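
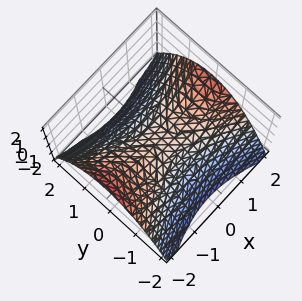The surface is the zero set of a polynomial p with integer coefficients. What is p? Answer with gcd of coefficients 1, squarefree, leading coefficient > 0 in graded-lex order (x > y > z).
x^2 - 2*y^2 - 3*z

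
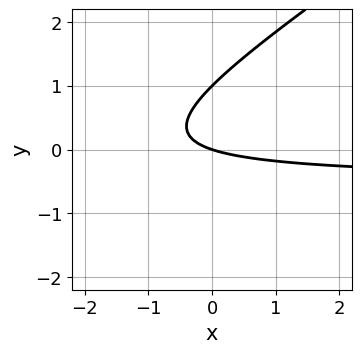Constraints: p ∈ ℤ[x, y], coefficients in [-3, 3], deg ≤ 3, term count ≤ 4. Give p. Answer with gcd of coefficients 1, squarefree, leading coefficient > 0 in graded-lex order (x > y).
deg p = 2. A generic line meets the curve in up to 2 points.
From the axis intercepts and sections: one x-axis crossing is at x = 0; among the integer gridlines, it crosses the y-axis at y ∈ {0, 1}.
Fitting integer coefficients to these (and the overall shape) gives p.

2*x*y - 3*y^2 + x + 3*y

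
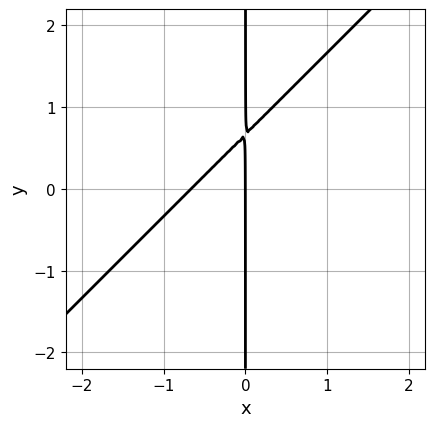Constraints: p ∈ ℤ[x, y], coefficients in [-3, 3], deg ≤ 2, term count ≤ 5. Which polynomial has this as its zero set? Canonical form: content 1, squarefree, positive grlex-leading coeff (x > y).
3*x^2 - 3*x*y + 2*x

1. deg p = 2. The shape is more complex than any degree-1 curve.
2. From the axis intercepts and sections: the visible y-axis segment lies entirely on the curve; it meets the x-axis at x = 0 (among the integer gridlines).
3. The integer polynomial consistent with all of this is the stated p.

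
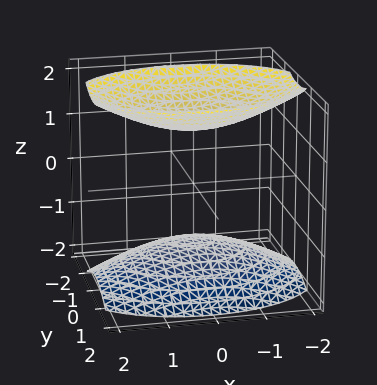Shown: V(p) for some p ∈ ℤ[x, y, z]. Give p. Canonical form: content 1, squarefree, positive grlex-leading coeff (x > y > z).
x^2 + 2*y^2 - 2*z^2 + 3

1. The picture has 2 separate pieces. They look like related sheets of one shape, so recover p as a whole.
2. The degree is 2 — two separate bowl-shaped sheets opening away from each other; a quadric.
3. Symmetries: it's symmetric under x → −x, forcing even powers of x; mirror symmetry y ↦ −y ⇒ only even powers of y; the z ↦ −z reflection is a symmetry, so z appears only in even powers.
4. Observable constraints: no y-intercept at any integer in the box; the surface avoids every integer x-axis point in the box.
5. These observations pin down the coefficients.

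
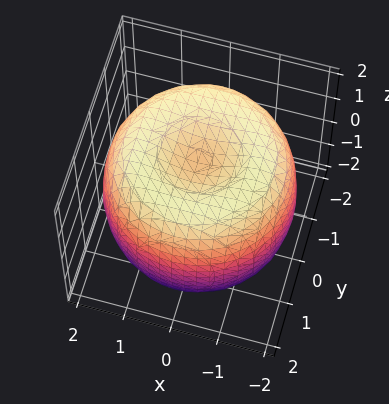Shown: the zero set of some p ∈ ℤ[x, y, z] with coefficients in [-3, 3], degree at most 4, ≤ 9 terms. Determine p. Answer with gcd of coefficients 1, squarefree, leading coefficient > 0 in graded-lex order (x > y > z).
x^4 + 2*x^2*y^2 + y^4 - 3*x^2 - 3*y^2 + 2*z^2 - 3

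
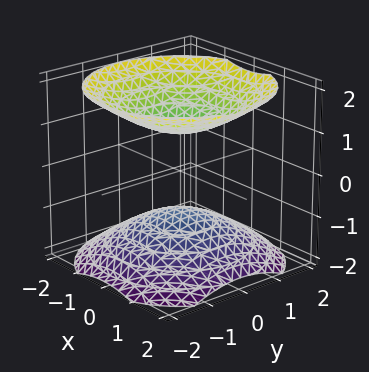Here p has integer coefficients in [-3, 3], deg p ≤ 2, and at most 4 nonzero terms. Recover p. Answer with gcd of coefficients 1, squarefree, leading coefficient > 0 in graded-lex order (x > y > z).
2*x^2 + 2*y^2 - 3*z^2 + 3

The picture has 2 separate pieces. Treating them together as one polynomial.
deg p = 2. The shape is more complex than any degree-1 surface.
Symmetries: rotational symmetry about the z-axis ⇒ p depends on x, y only through x² + y².
Against the integer gridlines: it misses every integer gridline on the x-axis; the z-axis gridline crossings are at z ∈ {-1, 1}; no y-intercept at any integer in the box.
Assembling these constraints gives the stated polynomial.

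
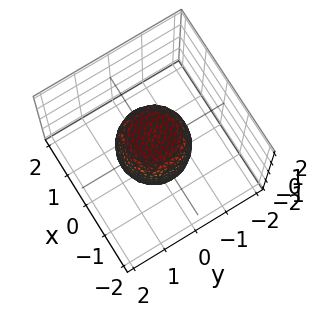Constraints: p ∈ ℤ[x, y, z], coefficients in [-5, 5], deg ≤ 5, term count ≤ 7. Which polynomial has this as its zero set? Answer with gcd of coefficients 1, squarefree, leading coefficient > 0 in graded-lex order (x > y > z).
2*x^4 + 4*x^2*y^2 + 2*y^4 - x^2 - y^2 + z^2 - 1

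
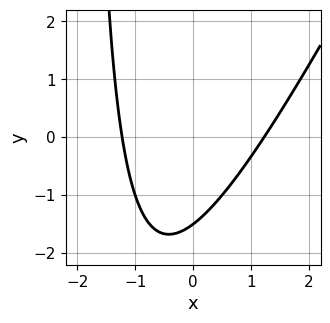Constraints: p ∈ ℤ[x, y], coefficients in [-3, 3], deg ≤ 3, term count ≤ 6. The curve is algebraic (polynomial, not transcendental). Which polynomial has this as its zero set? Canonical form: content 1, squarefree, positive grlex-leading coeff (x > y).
2*x^2 - x*y - 2*y - 3

(a) The degree is 2 — no degree-1 curve has this shape.
(b) The integer polynomial consistent with all of this is the stated p.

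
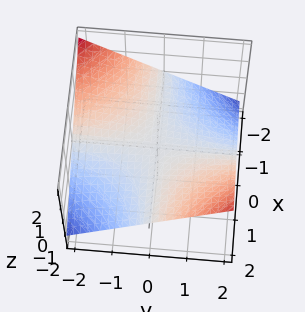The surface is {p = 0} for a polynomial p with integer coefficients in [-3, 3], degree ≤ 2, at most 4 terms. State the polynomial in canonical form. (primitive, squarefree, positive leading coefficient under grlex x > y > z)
x*y - 3*z

(a) deg p = 2.
(b) Against the integer gridlines: every point of the y-axis in the box is on the surface; the visible x-axis segment lies entirely on the surface; it crosses the z-axis at the gridline z = 0.
(c) Matching integer coefficients to the picture gives p.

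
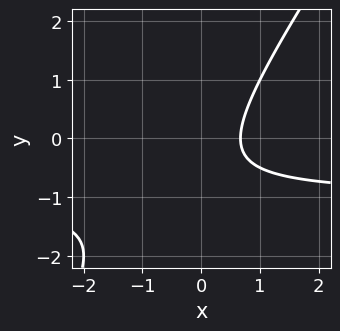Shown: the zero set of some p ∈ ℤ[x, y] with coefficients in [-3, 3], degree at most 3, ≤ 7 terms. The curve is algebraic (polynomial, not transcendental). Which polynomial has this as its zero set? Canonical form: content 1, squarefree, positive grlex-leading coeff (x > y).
3*x*y - 2*y^2 + 3*x - 2*y - 2

1. The degree is 2 — the shape is more complex than any degree-1 curve.
2. Reading off the gridlines: it misses every integer gridline on the y-axis.
3. Putting this together gives p.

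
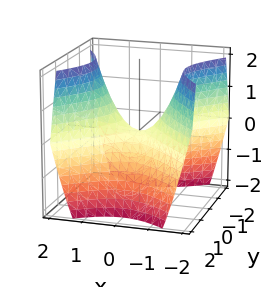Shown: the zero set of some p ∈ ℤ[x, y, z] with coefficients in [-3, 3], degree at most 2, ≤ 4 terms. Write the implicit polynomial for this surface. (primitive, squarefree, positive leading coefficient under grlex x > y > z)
deg p = 2.
Symmetries: mirror symmetry y ↦ −y ⇒ only even powers of y; the x ↦ −x reflection is a symmetry, so x appears only in even powers.
Reading off the gridlines: it crosses the y-axis at the gridline y = 0; one x-axis crossing is at x = 0.
Assembling these constraints gives the stated polynomial.

x^2 - y^2 - z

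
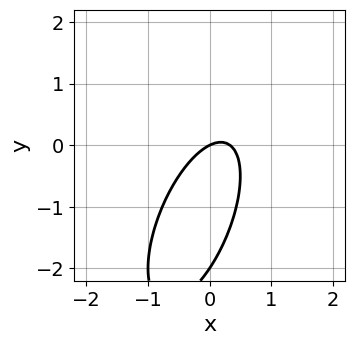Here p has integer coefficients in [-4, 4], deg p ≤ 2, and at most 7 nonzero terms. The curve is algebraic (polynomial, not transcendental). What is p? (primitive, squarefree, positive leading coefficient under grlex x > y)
3*x^2 - 2*x*y + y^2 - x + 2*y

(a) Degree: a generic line meets the curve in up to 2 points, so deg p = 2.
(b) From the axis intercepts and sections: the y-axis gridline crossings are at y ∈ {-2, 0}; it crosses the x-axis at the gridline x = 0.
(c) Fitting integer coefficients to these (and the overall shape) gives p.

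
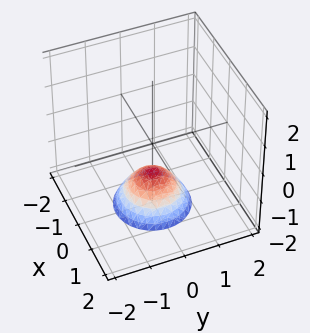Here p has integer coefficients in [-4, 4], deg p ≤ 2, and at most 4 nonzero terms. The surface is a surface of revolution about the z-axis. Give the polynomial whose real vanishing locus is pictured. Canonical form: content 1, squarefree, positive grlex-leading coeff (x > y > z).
x^2 + y^2 + z + 1

1. The degree is 2 — a generic line meets the surface in up to 2 points.
2. By symmetry, the surface is invariant under rotation about z: p = q(x² + y², z).
3. From the visible intercepts: it misses every integer gridline on the y-axis; it meets the z-axis at z = -1 (among the integer gridlines).
4. These observations pin down the coefficients.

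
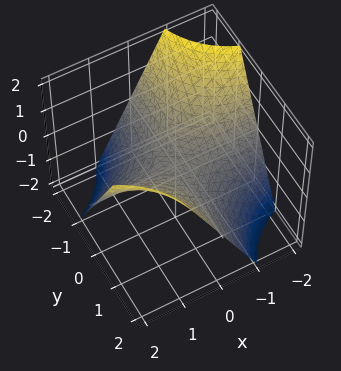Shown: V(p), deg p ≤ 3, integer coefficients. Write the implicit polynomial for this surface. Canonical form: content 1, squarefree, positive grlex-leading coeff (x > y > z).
First, deg p = 2. A saddle surface; a quadric.
Then, reading off the gridlines: every point of the x-axis in the box is on the surface; every point of the y-axis in the box is on the surface.
Finally, matching integer coefficients to the picture gives p.

x*y - z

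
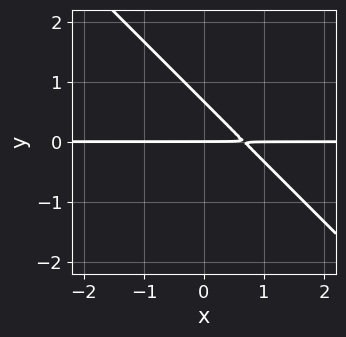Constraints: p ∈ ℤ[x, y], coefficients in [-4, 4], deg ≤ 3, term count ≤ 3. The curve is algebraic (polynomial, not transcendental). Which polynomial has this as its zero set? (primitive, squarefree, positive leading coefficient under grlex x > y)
(a) deg p = 2. The shape is more complex than any degree-1 curve.
(b) Reading off the gridlines: the visible x-axis segment lies entirely on the curve; it crosses the y-axis at the gridline y = 0.
(c) Matching integer coefficients to the picture gives p.

3*x*y + 3*y^2 - 2*y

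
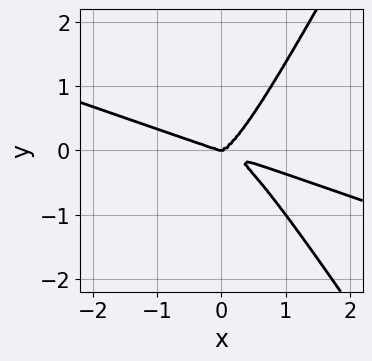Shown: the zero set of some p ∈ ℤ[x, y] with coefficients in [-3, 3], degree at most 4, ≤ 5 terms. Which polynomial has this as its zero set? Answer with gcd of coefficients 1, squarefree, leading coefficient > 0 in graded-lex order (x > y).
x^4 + 3*x^3*y - x*y^3 - y^3

1. deg p = 4. A generic line meets the curve in up to 4 points.
2. Observable constraints: one x-axis crossing is at x = 0; it meets the y-axis at y = 0 (among the integer gridlines).
3. Together with the visible shape, these determine p as stated.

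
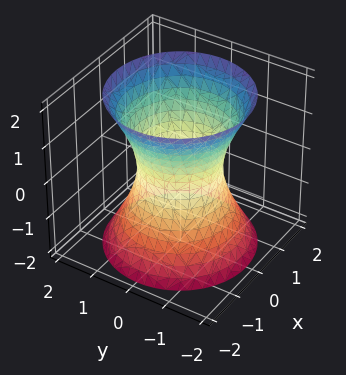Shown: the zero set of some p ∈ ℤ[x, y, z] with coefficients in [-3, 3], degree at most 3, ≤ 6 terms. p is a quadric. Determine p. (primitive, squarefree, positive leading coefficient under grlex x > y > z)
2*x^2 + 2*y^2 - z^2 - 2

First, degree: one connected sheet with a waist; a quadric, so deg p = 2.
Next, symmetries: it's symmetric under z → −z, forcing even powers of z; the z-axis is an axis of rotation, so x and y enter only as x² + y².
Next, from the axis intercepts and sections: no z-intercept at any integer in the box; a circular section at z = -2 has radius between 1 and 2.
Finally, fitting integer coefficients to these (and the overall shape) gives p. Check: (0, -1, 0) on the y-axis lies on the surface, and p(0, -1, 0) = 0. ✓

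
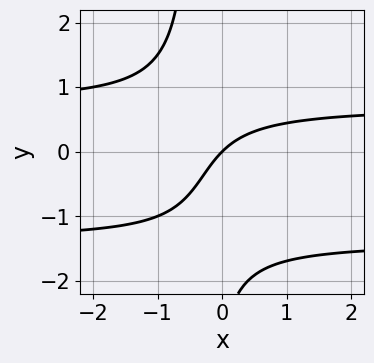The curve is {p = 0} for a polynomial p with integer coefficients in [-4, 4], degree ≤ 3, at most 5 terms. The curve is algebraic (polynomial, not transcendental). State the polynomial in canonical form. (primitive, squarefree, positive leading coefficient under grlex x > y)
3*x*y^2 + 2*x*y + y^2 - 3*x + 3*y

deg p = 3.
From the axis intercepts and sections: it meets the y-axis at y = 0 (among the integer gridlines); it crosses the x-axis at the gridline x = 0.
These observations pin down the coefficients.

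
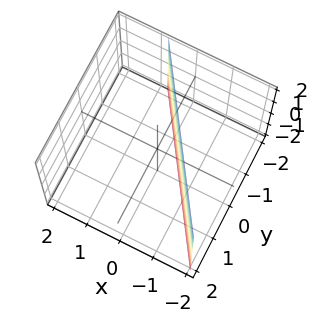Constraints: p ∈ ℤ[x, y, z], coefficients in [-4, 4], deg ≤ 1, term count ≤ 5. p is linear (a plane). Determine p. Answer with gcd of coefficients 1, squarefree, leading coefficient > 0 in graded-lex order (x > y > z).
3*x + 2*y + 2

1. The degree is 1 — the surface is flat (a plane).
2. Checking where it meets the axes: no z-intercept at any integer in the box; one y-axis crossing is at y = -1.
3. Fitting integer coefficients to these (and the overall shape) gives p.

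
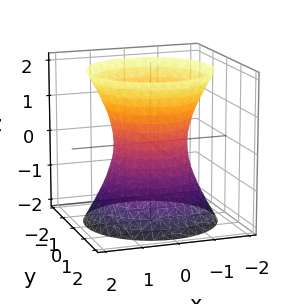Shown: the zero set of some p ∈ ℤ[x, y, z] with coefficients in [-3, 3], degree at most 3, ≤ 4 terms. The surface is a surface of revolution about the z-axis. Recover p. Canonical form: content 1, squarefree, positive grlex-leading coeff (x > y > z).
2*x^2 + 2*y^2 - z^2 - 2

1. Degree: a generic line meets the surface in up to 2 points, so deg p = 2.
2. Symmetries: the surface is invariant under rotation about z: p = q(x² + y², z).
3. Reading off the gridlines: the x-axis gridline crossings are at x ∈ {-1, 1}; the y-axis gridline crossings are at y ∈ {-1, 1}.
4. Solving for integer coefficients yields p as stated.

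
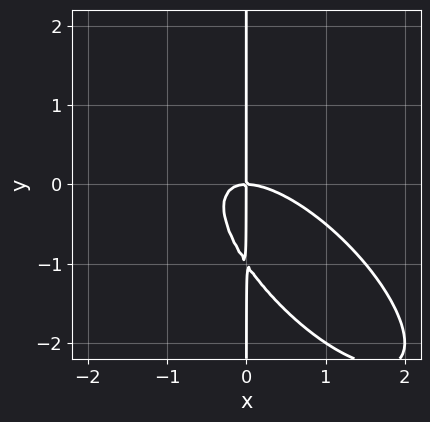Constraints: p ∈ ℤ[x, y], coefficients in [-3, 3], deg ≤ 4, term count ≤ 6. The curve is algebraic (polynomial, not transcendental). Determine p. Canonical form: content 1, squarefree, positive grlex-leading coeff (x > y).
1. The degree is 3 — no degree-2 curve has this shape.
2. Observable constraints: the visible y-axis segment lies entirely on the curve; it meets the x-axis at x = 0 (among the integer gridlines).
3. Together with the visible shape, these determine p as stated.

2*x^3 + 3*x^2*y + 2*x*y^2 + 2*x*y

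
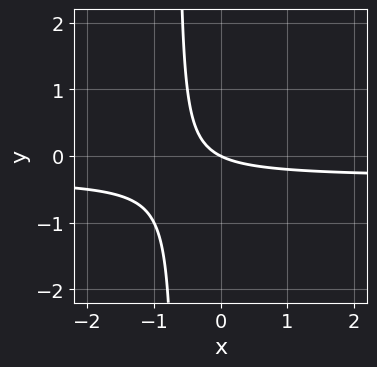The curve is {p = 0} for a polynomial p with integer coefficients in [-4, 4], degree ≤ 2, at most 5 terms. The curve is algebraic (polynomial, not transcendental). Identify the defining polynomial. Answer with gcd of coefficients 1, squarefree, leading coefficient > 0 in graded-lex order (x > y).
First, degree: a generic line meets the curve in up to 2 points, so deg p = 2.
Next, observable constraints: it meets the x-axis at x = 0 (among the integer gridlines); one y-axis crossing is at y = 0.
Finally, solving for integer coefficients yields p as stated.

3*x*y + x + 2*y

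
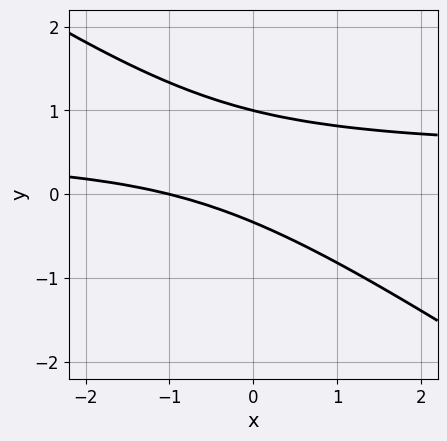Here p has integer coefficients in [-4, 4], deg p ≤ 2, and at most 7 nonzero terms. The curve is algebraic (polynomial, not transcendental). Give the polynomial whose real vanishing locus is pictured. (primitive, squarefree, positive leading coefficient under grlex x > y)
2*x*y + 3*y^2 - x - 2*y - 1

1. The degree is 2 — no degree-1 curve has this shape.
2. Observable constraints: it meets the x-axis at x = -1 (among the integer gridlines); it crosses the y-axis at the gridline y = 1.
3. Assembling these constraints gives the stated polynomial.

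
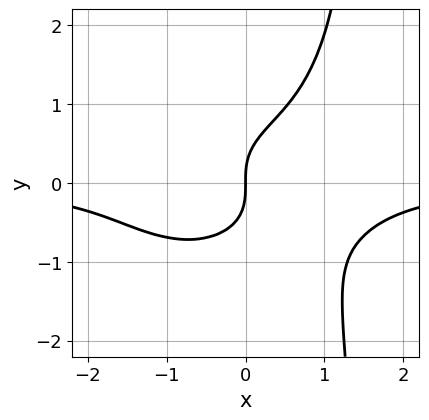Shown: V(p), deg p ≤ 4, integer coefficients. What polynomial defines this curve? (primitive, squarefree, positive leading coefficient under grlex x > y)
1. The degree is 4 — the shape is more complex than any degree-3 curve.
2. Checking where it meets the axes: it meets the y-axis at y = 0 (among the integer gridlines); it crosses the x-axis at the gridline x = 0.
3. These observations pin down the coefficients.

2*x^3*y + 2*x*y^3 - 3*y^3 + 3*x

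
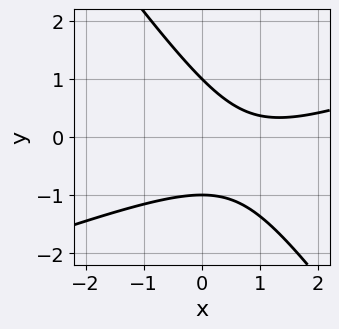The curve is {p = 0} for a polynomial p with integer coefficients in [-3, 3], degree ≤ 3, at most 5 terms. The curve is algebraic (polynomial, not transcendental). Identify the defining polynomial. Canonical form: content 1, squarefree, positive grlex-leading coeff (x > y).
x^2 - 2*x*y - 2*y^2 - 2*x + 2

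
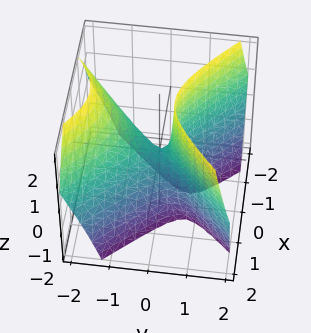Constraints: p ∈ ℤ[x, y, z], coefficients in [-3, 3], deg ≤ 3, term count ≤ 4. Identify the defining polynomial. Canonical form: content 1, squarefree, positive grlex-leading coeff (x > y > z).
(a) The degree is 2 — no degree-1 surface has this shape.
(b) Reading off the gridlines: it meets the z-axis at z = 0 (among the integer gridlines); it meets the x-axis at x = 0 (among the integer gridlines); it crosses the y-axis at the gridline y = 0.
(c) The integer polynomial consistent with all of this is the stated p.

3*x^2 - 3*y^2 - 2*y*z + z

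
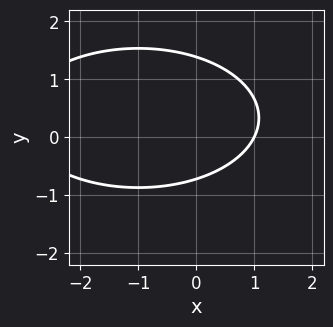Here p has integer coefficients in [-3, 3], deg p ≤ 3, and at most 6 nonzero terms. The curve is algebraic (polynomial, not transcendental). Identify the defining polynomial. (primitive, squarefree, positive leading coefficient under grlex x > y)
x^2 + 3*y^2 + 2*x - 2*y - 3

1. Degree: no degree-1 curve has this shape, so deg p = 2.
2. From the axis intercepts and sections: it crosses the x-axis at the gridline x = 1.
3. Matching integer coefficients to the picture gives p.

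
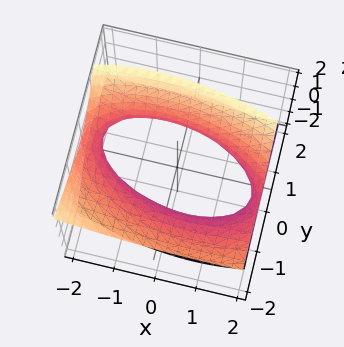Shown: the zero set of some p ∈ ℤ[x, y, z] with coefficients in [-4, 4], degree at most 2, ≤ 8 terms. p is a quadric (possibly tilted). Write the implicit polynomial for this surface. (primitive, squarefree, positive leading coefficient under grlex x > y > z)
1. deg p = 2. The shape is more complex than any degree-1 surface.
2. Against the integer gridlines: the y-axis gridline crossings are at y ∈ {-1, 1}; the surface avoids every integer z-axis point in the box.
3. Solving for integer coefficients yields p as stated.

x^2 + x*y + 3*y^2 + 3*y*z - 3*z^2 - 3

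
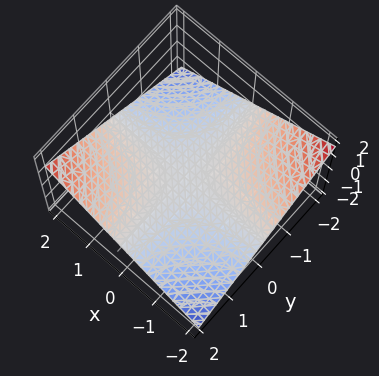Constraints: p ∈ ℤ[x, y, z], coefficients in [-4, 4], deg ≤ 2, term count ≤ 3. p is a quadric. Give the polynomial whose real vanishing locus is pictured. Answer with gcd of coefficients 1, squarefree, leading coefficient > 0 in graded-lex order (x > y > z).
1. Degree: a saddle surface; a quadric, so deg p = 2.
2. Reading off the gridlines: it meets the z-axis at z = 0 (among the integer gridlines); the visible x-axis segment lies entirely on the surface; every point of the y-axis in the box is on the surface.
3. Fitting integer coefficients to these (and the overall shape) gives p.

x*y - 3*z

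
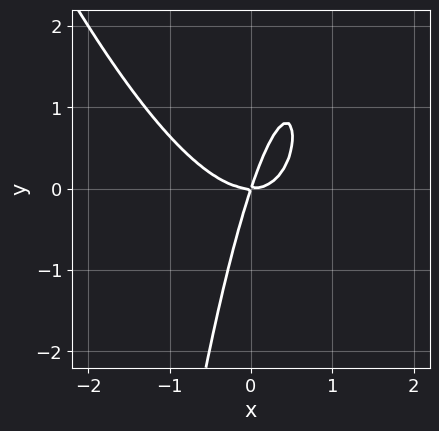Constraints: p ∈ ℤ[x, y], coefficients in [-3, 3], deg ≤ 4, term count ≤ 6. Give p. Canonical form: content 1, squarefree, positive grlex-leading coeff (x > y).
3*x^3 + x^2*y - 3*x*y + y^2

(a) The degree is 3 — a generic line meets the curve in up to 3 points.
(b) Reading off the gridlines: it meets the x-axis at x = 0 (among the integer gridlines); one y-axis crossing is at y = 0.
(c) The integer polynomial consistent with all of this is the stated p.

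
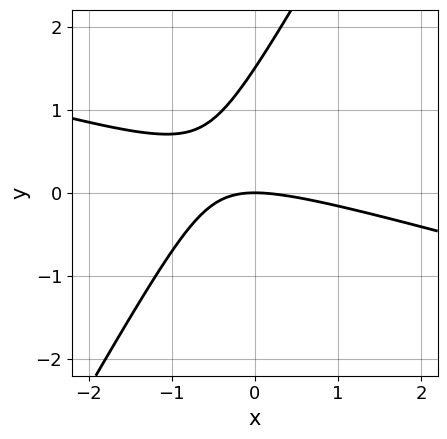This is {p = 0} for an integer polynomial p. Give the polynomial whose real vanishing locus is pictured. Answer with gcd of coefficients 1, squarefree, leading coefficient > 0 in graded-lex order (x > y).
x^2 + 3*x*y - 2*y^2 + 3*y

1. deg p = 2.
2. Checking where it meets the axes: it crosses the y-axis at the gridline y = 0; it crosses the x-axis at the gridline x = 0.
3. Solving for integer coefficients yields p as stated.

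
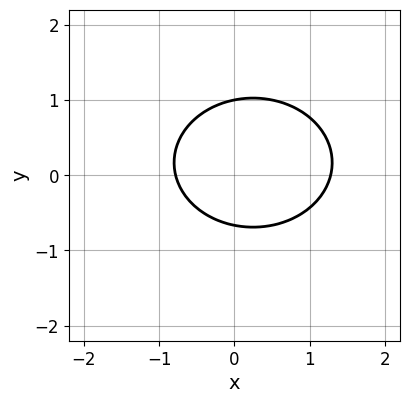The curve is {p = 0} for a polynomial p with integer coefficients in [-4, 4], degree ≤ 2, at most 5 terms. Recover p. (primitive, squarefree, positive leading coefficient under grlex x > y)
The degree is 2 — a generic line meets the curve in up to 2 points.
Against the integer gridlines: one y-axis crossing is at y = 1.
Putting this together gives p.

2*x^2 + 3*y^2 - x - y - 2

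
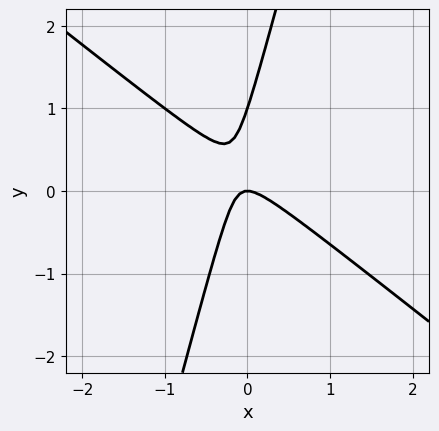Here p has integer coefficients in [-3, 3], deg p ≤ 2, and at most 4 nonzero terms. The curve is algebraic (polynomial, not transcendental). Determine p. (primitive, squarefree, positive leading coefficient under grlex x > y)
First, degree: a generic line meets the curve in up to 2 points, so deg p = 2.
Then, observable constraints: among the integer gridlines, it crosses the y-axis at y ∈ {0, 1}; one x-axis crossing is at x = 0.
Finally, the integer polynomial consistent with all of this is the stated p.

3*x^2 + 3*x*y - y^2 + y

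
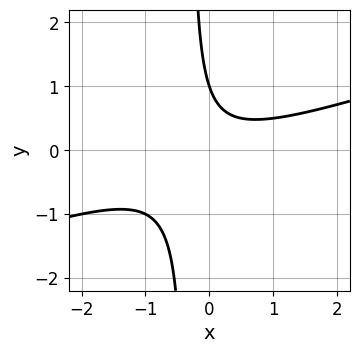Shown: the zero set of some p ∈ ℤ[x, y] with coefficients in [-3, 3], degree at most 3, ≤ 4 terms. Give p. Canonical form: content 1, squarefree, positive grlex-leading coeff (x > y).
(a) Degree: a generic line meets the curve in up to 2 points, so deg p = 2.
(b) Checking where it meets the axes: no x-intercept at any integer in the box; it meets the y-axis at y = 1 (among the integer gridlines).
(c) These observations pin down the coefficients.

x^2 - 3*x*y - y + 1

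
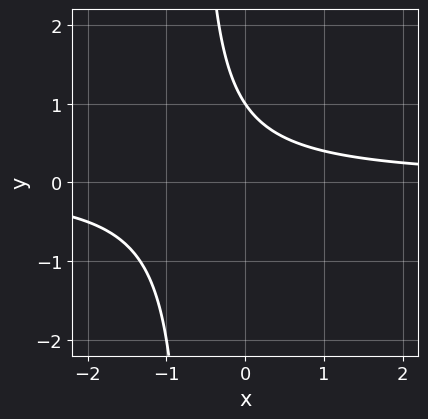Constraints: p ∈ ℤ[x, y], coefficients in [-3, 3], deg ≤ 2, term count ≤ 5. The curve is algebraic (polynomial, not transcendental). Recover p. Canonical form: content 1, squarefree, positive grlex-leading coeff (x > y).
3*x*y + 2*y - 2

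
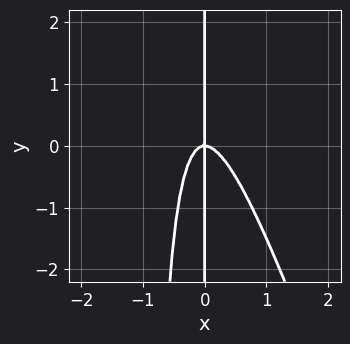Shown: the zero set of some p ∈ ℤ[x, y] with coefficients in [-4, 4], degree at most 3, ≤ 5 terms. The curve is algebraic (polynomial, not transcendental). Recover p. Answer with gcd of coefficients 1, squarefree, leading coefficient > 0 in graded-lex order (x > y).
3*x^3 + x^2*y + x*y

deg p = 3.
Observable constraints: the visible y-axis segment lies entirely on the curve; one x-axis crossing is at x = 0.
Matching integer coefficients to the picture gives p.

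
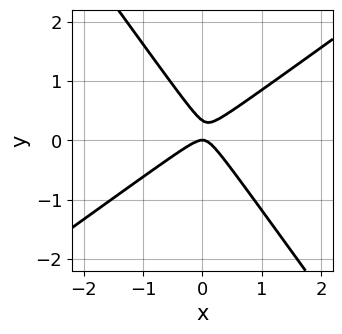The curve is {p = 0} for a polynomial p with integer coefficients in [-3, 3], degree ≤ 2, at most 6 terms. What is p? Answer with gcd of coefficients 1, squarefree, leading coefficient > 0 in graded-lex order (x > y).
(a) The degree is 2 — no degree-1 curve has this shape.
(b) Against the integer gridlines: it crosses the y-axis at the gridline y = 0; it crosses the x-axis at the gridline x = 0.
(c) These observations pin down the coefficients.

3*x^2 - 2*x*y - 3*y^2 + y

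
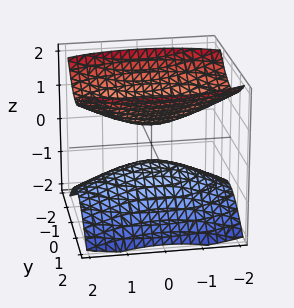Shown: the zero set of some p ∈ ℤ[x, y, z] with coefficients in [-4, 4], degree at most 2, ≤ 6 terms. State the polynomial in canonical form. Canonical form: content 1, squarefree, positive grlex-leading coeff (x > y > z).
First, there are 2 components. They look like related sheets of one shape, so recover p as a whole.
Then, the degree is 2 — two sheets facing apart; a quadric.
Then, symmetries: mirror symmetry x ↦ −x ⇒ only even powers of x; it's symmetric under y → −y, forcing even powers of y; mirror symmetry z ↦ −z ⇒ only even powers of z.
Next, from the visible intercepts: no x-intercept at any integer in the box; the surface avoids every integer y-axis point in the box.
Finally, the integer polynomial consistent with all of this is the stated p.

x^2 + 3*y^2 - 3*z^2 + 1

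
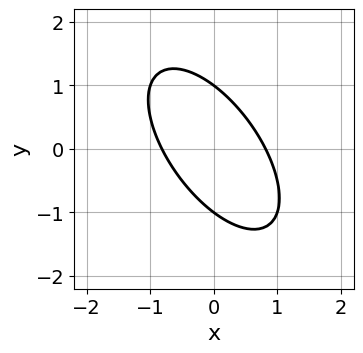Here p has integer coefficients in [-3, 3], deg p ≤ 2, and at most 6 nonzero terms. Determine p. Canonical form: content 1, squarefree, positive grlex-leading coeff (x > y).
3*x^2 + 3*x*y + 2*y^2 - 2

The degree is 2 — the shape is more complex than any degree-1 curve.
Reading off the gridlines: the y-axis gridline crossings are at y ∈ {-1, 1}.
Together with the visible shape, these determine p as stated.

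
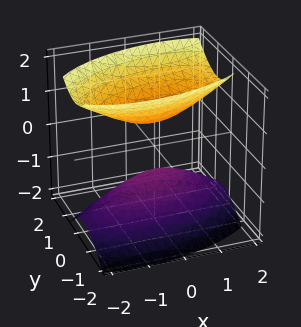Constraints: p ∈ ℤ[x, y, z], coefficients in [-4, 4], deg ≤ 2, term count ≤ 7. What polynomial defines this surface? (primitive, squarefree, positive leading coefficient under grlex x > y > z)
1. I count 2 distinct pieces. They look like related sheets of one shape, so recover p as a whole.
2. The degree is 2 — no degree-1 surface has this shape.
3. From the visible intercepts: no y-intercept at any integer in the box; no x-intercept at any integer in the box.
4. Fitting integer coefficients to these (and the overall shape) gives p.

x^2 - x*y + 3*y^2 - y*z - 2*z^2 + 1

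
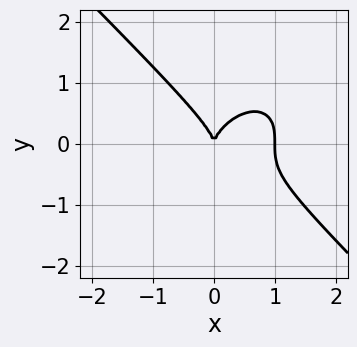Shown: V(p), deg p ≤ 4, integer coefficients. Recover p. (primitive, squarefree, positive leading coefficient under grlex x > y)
1. deg p = 3. A generic line meets the curve in up to 3 points.
2. From the visible intercepts: one y-axis crossing is at y = 0; among the integer gridlines, it crosses the x-axis at x ∈ {0, 1}.
3. Matching integer coefficients to the picture gives p.

x^3 + y^3 - x^2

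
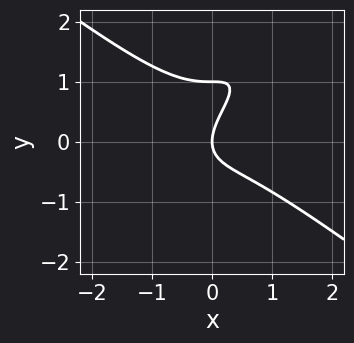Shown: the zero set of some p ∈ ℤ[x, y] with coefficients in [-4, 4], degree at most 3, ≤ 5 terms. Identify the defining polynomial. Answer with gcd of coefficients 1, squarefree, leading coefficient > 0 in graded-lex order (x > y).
x^3 - x*y^2 + y^3 - y^2 + x

(a) deg p = 3. No degree-2 curve has this shape.
(b) Checking where it meets the axes: one x-axis crossing is at x = 0; among the integer gridlines, it crosses the y-axis at y ∈ {0, 1}.
(c) Assembling these constraints gives the stated polynomial.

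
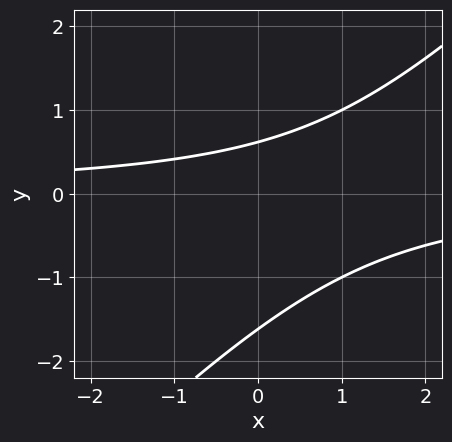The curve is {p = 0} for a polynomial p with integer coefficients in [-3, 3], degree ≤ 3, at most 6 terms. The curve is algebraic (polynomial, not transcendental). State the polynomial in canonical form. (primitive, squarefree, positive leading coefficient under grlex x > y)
1. Degree: the shape is more complex than any degree-1 curve, so deg p = 2.
2. Reading off the gridlines: it misses every integer gridline on the x-axis.
3. Putting this together gives p.

x*y - y^2 - y + 1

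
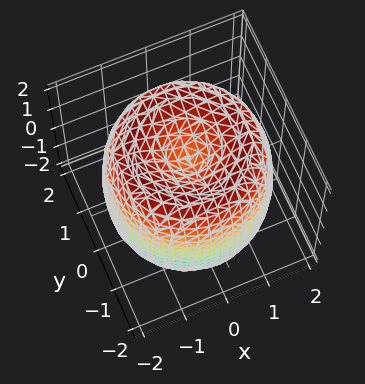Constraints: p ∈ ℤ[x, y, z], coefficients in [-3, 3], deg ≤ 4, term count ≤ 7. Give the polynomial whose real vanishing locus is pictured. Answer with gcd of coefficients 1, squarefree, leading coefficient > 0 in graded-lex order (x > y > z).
(a) Degree: no degree-3 surface has this shape, so deg p = 4.
(b) Symmetries: the surface is invariant under rotation about z: p = q(x² + y², z).
(c) Against the integer gridlines: the z-axis gridline crossings are at z ∈ {-1, 1}; a circular section at z = -1 has radius between 1 and 2.
(d) The integer polynomial consistent with all of this is the stated p.

x^4 + 2*x^2*y^2 + y^4 - 3*x^2 - 3*y^2 + z^2 - 1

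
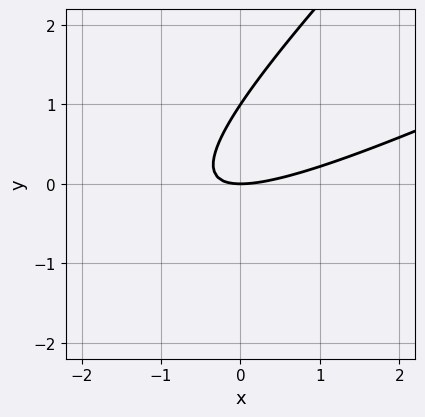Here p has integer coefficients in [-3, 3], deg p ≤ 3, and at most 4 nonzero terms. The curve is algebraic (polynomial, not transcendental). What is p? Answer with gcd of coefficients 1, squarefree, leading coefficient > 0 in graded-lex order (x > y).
x^2 - 3*x*y + 2*y^2 - 2*y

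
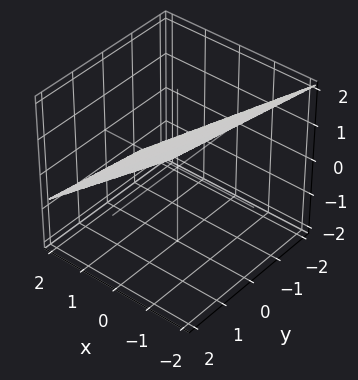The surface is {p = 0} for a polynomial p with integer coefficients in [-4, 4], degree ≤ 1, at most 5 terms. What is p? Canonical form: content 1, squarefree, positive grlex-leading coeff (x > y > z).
3*x - y + 3*z - 2

Degree: the surface is flat (a plane), so deg p = 1.
Observable constraints: one y-axis crossing is at y = -2.
Matching integer coefficients to the picture gives p.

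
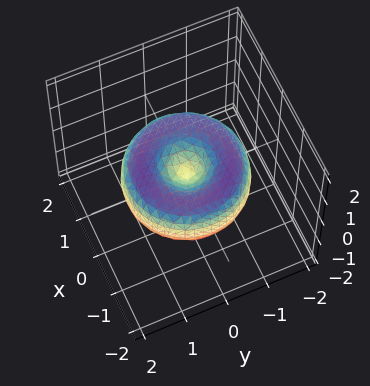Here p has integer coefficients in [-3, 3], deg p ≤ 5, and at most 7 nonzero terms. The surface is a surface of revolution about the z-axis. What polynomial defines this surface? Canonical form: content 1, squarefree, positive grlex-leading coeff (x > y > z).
First, degree: no degree-3 surface has this shape, so deg p = 4.
Then, by symmetry, the surface is invariant under rotation about z: p = q(x² + y², z).
Next, from the visible intercepts: it meets the y-axis at y = 0 (among the integer gridlines); it crosses the z-axis at the gridline z = 0.
Finally, putting this together gives p.

x^4 + 2*x^2*y^2 + y^4 - 2*x^2 - 2*y^2 + 2*z^2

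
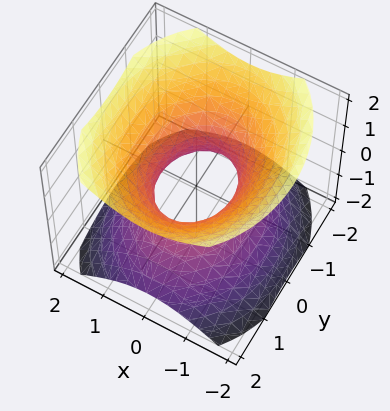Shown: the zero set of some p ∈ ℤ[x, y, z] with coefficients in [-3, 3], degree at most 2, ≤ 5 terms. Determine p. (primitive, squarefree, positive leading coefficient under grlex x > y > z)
deg p = 2. One connected sheet with a waist; a quadric.
Symmetries: mirror symmetry x ↦ −x ⇒ only even powers of x; it's symmetric under z → −z, forcing even powers of z; it's symmetric under y → −y, forcing even powers of y.
From the visible intercepts: the y-axis gridline crossings are at y ∈ {-1, 1}; the surface avoids every integer z-axis point in the box.
These observations pin down the coefficients.

3*x^2 + 2*y^2 - 3*z^2 - 2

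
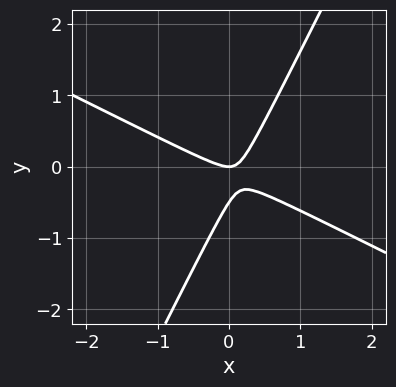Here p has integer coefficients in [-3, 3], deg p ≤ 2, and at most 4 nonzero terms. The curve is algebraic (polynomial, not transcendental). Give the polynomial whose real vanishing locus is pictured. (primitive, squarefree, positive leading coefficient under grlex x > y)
First, the degree is 2 — the shape is more complex than any degree-1 curve.
Then, against the integer gridlines: it crosses the y-axis at the gridline y = 0; one x-axis crossing is at x = 0.
Finally, the integer polynomial consistent with all of this is the stated p.

2*x^2 + 3*x*y - 2*y^2 - y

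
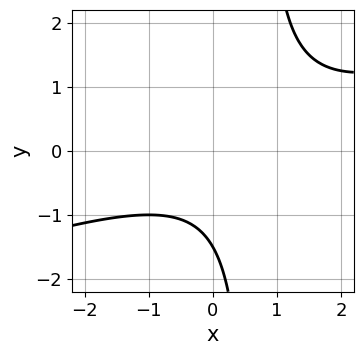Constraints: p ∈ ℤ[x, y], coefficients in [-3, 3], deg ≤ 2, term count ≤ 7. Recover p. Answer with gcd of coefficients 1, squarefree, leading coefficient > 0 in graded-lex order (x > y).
Degree: a generic line meets the curve in up to 2 points, so deg p = 2.
Reading off the gridlines: it misses every integer gridline on the x-axis.
The integer polynomial consistent with all of this is the stated p.

x^2 - 3*x*y - x + 2*y + 3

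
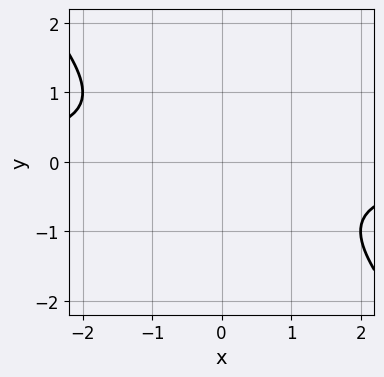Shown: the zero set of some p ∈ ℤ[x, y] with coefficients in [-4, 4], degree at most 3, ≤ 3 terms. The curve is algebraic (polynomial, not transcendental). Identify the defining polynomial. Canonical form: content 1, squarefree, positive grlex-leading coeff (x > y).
x*y + y^2 + 1

(a) deg p = 2. A generic line meets the curve in up to 2 points.
(b) From the visible intercepts: no y-intercept at any integer in the box; it misses every integer gridline on the x-axis.
(c) The integer polynomial consistent with all of this is the stated p.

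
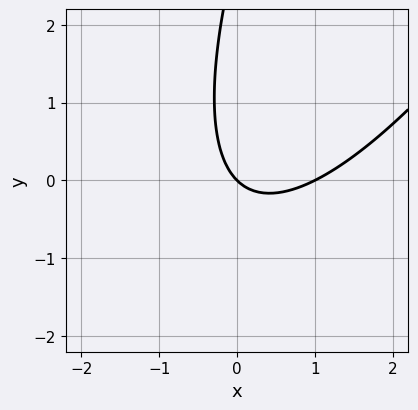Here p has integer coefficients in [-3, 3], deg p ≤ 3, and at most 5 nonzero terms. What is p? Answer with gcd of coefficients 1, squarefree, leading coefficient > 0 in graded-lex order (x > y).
3*x^2 - 3*x*y + y^2 - 3*x - 3*y

(a) Degree: a generic line meets the curve in up to 2 points, so deg p = 2.
(b) Observable constraints: it meets the y-axis at y = 0 (among the integer gridlines); among the integer gridlines, it crosses the x-axis at x ∈ {0, 1}.
(c) The integer polynomial consistent with all of this is the stated p.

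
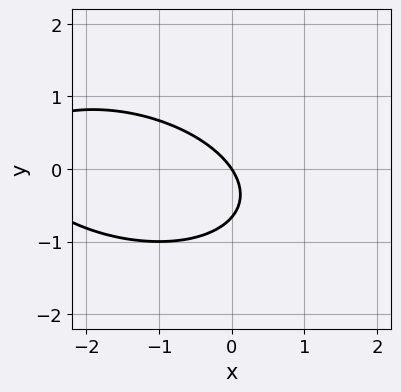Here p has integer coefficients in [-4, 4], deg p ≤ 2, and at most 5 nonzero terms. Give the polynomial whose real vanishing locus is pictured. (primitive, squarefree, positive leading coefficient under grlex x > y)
x^2 + x*y + 3*y^2 + 3*x + 2*y

(a) Degree: a generic line meets the curve in up to 2 points, so deg p = 2.
(b) Reading off the gridlines: it meets the x-axis at x = 0 (among the integer gridlines); one y-axis crossing is at y = 0.
(c) These observations pin down the coefficients.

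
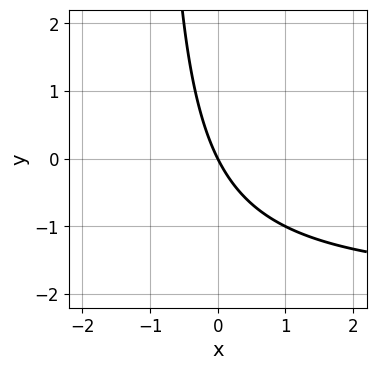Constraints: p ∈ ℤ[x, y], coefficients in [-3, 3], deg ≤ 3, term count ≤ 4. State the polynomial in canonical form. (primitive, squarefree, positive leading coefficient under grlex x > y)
(a) deg p = 2.
(b) Checking where it meets the axes: one y-axis crossing is at y = 0; it crosses the x-axis at the gridline x = 0.
(c) Assembling these constraints gives the stated polynomial.

x*y + 2*x + y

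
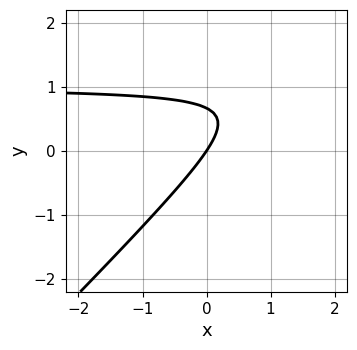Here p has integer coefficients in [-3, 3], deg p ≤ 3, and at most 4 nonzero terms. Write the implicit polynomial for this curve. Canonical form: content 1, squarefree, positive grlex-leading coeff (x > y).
(a) The degree is 2 — a generic line meets the curve in up to 2 points.
(b) Checking where it meets the axes: it meets the y-axis at y = 0 (among the integer gridlines); it crosses the x-axis at the gridline x = 0.
(c) These observations pin down the coefficients.

3*x*y - 3*y^2 - 3*x + 2*y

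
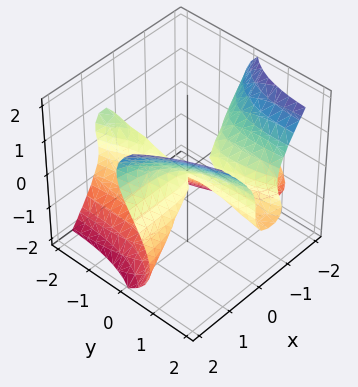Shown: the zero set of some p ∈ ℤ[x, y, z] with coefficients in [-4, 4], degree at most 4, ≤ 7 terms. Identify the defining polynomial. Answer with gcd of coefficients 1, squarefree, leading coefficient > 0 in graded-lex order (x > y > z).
3*x^2*y + 2*x^2*z + x*y^2 - 2*z^3 - x^2

deg p = 3.
From the axis intercepts and sections: every point of the y-axis in the box is on the surface; one z-axis crossing is at z = 0; one x-axis crossing is at x = 0.
Matching integer coefficients to the picture gives p.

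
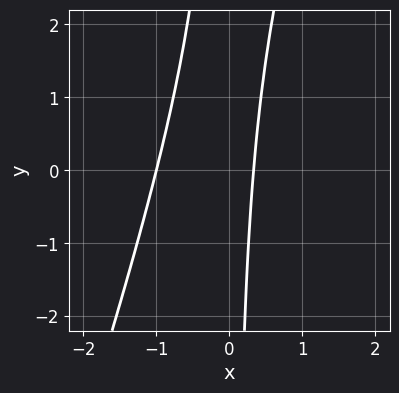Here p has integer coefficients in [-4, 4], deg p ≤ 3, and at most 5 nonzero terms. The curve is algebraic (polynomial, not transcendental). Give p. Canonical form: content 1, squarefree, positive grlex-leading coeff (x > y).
3*x^2 - x*y + 2*x - 1

First, the degree is 2 — the shape is more complex than any degree-1 curve.
Then, observable constraints: it crosses the x-axis at the gridline x = -1; the curve avoids every integer y-axis point in the box.
Finally, these observations pin down the coefficients.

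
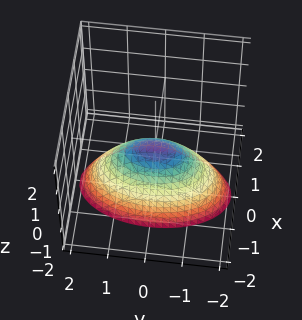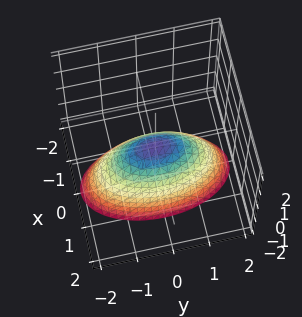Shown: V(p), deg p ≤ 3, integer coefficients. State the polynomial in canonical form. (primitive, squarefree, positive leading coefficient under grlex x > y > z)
1. Degree: a paraboloid; a quadric, so deg p = 2.
2. Symmetries: the y ↦ −y reflection is a symmetry, so y appears only in even powers; mirror symmetry x ↦ −x ⇒ only even powers of x.
3. Reading off the gridlines: one z-axis crossing is at z = 0; it crosses the x-axis at the gridline x = 0.
4. Solving for integer coefficients yields p as stated.

3*x^2 + y^2 + 2*z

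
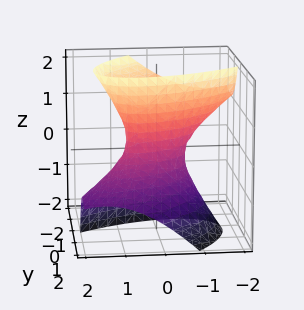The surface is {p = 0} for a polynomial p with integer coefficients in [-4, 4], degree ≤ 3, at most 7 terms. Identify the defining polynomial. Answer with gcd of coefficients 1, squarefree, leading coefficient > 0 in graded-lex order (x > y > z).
2*x^2 - 3*x*y + 3*y^2 + 3*y*z - z^2 - 1

(a) deg p = 2.
(b) From the visible intercepts: no z-intercept at any integer in the box.
(c) Putting this together gives p.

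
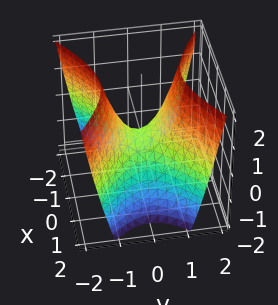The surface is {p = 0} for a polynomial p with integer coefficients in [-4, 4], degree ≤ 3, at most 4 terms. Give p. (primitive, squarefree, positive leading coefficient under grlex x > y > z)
1. deg p = 2. A hyperbolic paraboloid; a quadric.
2. Symmetries: it's symmetric under y → −y, forcing even powers of y; it's symmetric under x → −x, forcing even powers of x.
3. Observable constraints: it crosses the x-axis at the gridline x = 0; it meets the z-axis at z = 0 (among the integer gridlines); it crosses the y-axis at the gridline y = 0.
4. Together with the visible shape, these determine p as stated.

2*x^2 - 3*y^2 + 2*z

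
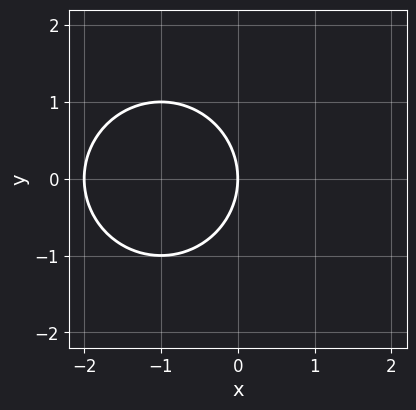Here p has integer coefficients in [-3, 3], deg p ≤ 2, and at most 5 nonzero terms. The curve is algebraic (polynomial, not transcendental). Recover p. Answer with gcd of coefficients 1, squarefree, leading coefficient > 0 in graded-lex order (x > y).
First, deg p = 2. The shape is more complex than any degree-1 curve.
Next, symmetries: it's symmetric under y → −y, forcing even powers of y.
Next, from the axis intercepts and sections: one y-axis crossing is at y = 0; the x-axis gridline crossings are at x ∈ {-2, 0}.
Finally, assembling these constraints gives the stated polynomial.

x^2 + y^2 + 2*x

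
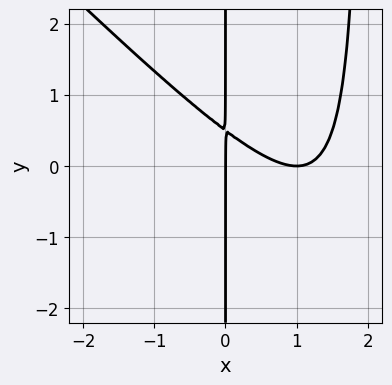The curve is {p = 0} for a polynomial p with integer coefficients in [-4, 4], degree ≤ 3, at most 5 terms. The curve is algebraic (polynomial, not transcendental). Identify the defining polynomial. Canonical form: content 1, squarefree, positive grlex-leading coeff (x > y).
1. The degree is 3 — the shape is more complex than any degree-2 curve.
2. Observable constraints: every point of the y-axis in the box is on the curve; the x-axis gridline crossings are at x ∈ {0, 1}.
3. Matching integer coefficients to the picture gives p.

x^3 + x^2*y - 2*x^2 - 2*x*y + x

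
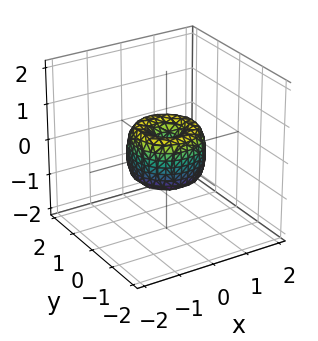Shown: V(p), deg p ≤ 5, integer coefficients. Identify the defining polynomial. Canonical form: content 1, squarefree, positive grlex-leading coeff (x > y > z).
2*x^4 + 4*x^2*y^2 + 2*y^4 - 2*x^2 - 2*y^2 + z^2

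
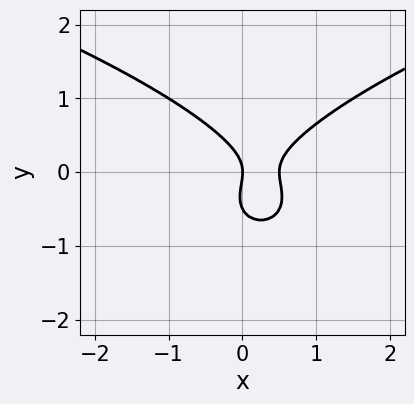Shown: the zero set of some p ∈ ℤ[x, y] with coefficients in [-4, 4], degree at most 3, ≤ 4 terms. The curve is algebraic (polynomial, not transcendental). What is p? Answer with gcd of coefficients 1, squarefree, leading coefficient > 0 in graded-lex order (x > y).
(a) deg p = 3.
(b) Checking where it meets the axes: one x-axis crossing is at x = 0; one y-axis crossing is at y = 0.
(c) These observations pin down the coefficients.

2*y^3 - 2*x^2 + y^2 + x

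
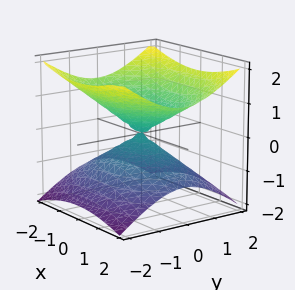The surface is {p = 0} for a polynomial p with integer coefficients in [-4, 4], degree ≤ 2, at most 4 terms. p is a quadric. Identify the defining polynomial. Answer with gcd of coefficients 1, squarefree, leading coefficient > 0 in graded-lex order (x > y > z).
First, degree: a double cone through the origin; a quadric, so deg p = 2.
Next, symmetries: mirror symmetry z ↦ −z ⇒ only even powers of z; it's symmetric under y → −y, forcing even powers of y; it's symmetric under x → −x, forcing even powers of x.
Next, from the axis intercepts and sections: one y-axis crossing is at y = 0; one z-axis crossing is at z = 0; one x-axis crossing is at x = 0.
Finally, together with the visible shape, these determine p as stated.

x^2 + 2*y^2 - 3*z^2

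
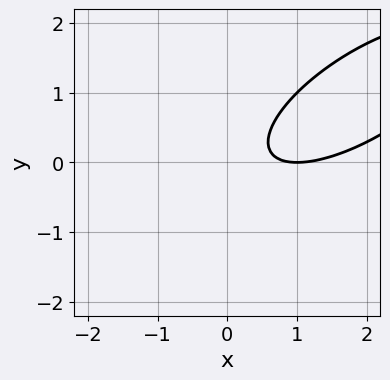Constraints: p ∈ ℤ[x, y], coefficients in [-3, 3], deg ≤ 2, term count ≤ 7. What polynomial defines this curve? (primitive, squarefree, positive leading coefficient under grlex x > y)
x^2 - 2*x*y + 2*y^2 - 2*x + 1

1. The degree is 2 — the shape is more complex than any degree-1 curve.
2. Reading off the gridlines: no y-intercept at any integer in the box; one x-axis crossing is at x = 1.
3. Fitting integer coefficients to these (and the overall shape) gives p.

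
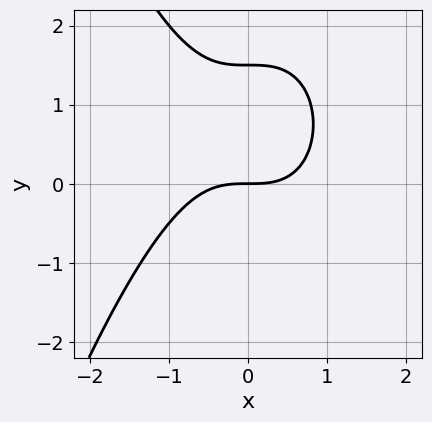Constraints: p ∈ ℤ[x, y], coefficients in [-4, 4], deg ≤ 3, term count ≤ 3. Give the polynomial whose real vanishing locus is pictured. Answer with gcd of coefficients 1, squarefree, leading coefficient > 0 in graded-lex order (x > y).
2*x^3 + 2*y^2 - 3*y

deg p = 3.
From the visible intercepts: it crosses the x-axis at the gridline x = 0; it meets the y-axis at y = 0 (among the integer gridlines).
Assembling these constraints gives the stated polynomial.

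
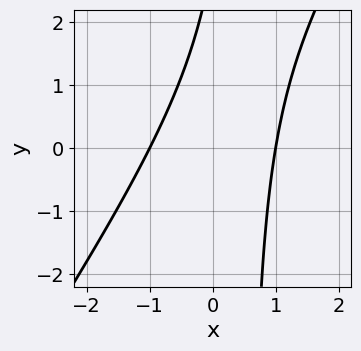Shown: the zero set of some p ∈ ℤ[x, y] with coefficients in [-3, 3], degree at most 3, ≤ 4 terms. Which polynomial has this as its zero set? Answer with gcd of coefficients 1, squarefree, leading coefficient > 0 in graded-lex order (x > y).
3*x^2 - 2*x*y + y - 3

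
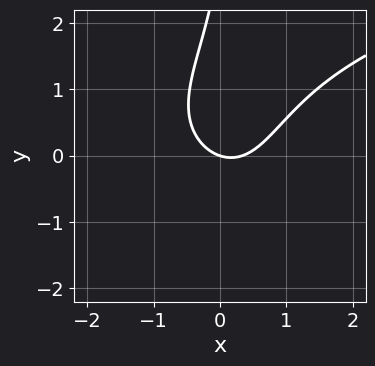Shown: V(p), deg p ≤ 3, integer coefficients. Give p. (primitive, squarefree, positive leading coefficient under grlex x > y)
2*x*y^2 - 3*x^2 - y^2 + x + 3*y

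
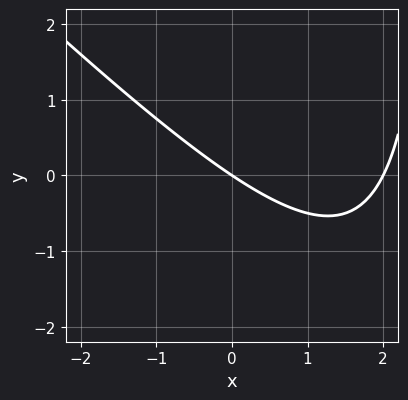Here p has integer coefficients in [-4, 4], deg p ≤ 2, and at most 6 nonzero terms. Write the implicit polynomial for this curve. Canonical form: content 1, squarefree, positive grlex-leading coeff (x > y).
x^2 + x*y - 2*x - 3*y

1. deg p = 2. The shape is more complex than any degree-1 curve.
2. Against the integer gridlines: it meets the y-axis at y = 0 (among the integer gridlines); the x-axis gridline crossings are at x ∈ {0, 2}.
3. These observations pin down the coefficients.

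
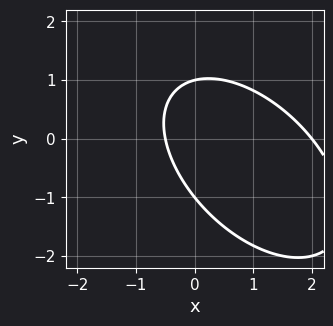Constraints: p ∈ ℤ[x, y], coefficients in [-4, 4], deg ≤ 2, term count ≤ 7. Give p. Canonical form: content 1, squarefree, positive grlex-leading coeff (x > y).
1. The degree is 2 — a generic line meets the curve in up to 2 points.
2. Checking where it meets the axes: the y-axis gridline crossings are at y ∈ {-1, 1}; one x-axis crossing is at x = 2.
3. Fitting integer coefficients to these (and the overall shape) gives p.

2*x^2 + 2*x*y + 2*y^2 - 3*x - 2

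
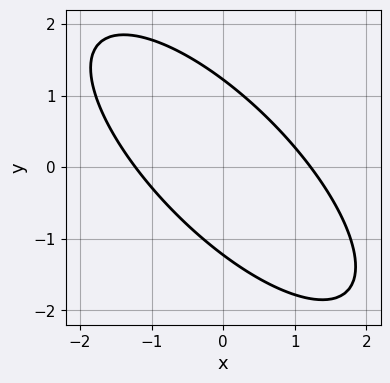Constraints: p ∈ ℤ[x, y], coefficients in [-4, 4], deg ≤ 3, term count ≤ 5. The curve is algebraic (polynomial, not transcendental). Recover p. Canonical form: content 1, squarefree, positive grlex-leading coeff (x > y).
2*x^2 + 3*x*y + 2*y^2 - 3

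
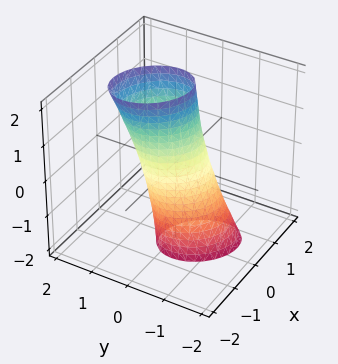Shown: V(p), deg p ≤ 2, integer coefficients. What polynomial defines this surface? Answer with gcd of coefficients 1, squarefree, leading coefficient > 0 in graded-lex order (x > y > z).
2*x^2 + x*y + 2*y^2 - y*z - 1

(a) The degree is 2 — a generic line meets the surface in up to 2 points.
(b) Checking where it meets the axes: the surface avoids every integer z-axis point in the box.
(c) Matching integer coefficients to the picture gives p.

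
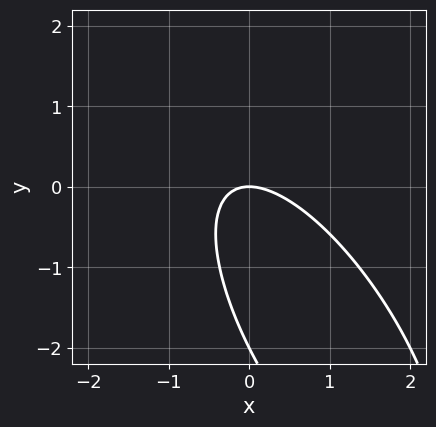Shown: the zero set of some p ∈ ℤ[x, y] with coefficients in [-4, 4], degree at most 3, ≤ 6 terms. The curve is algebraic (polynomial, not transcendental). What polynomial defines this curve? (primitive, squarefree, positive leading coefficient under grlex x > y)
2*x^2 + 2*x*y + y^2 + 2*y

First, degree: a generic line meets the curve in up to 2 points, so deg p = 2.
Next, from the axis intercepts and sections: it crosses the x-axis at the gridline x = 0; the y-axis gridline crossings are at y ∈ {-2, 0}.
Finally, matching integer coefficients to the picture gives p.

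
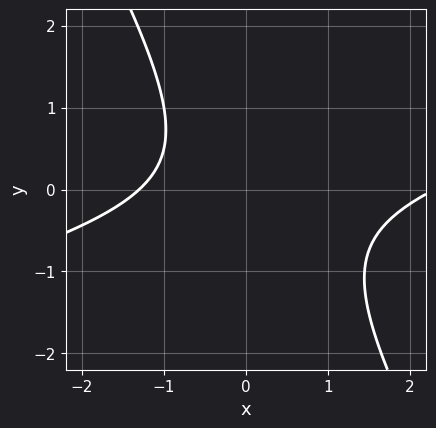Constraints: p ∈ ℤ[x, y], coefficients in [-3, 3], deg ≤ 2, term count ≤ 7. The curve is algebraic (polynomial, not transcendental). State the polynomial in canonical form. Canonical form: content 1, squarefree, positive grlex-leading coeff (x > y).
1. Degree: the shape is more complex than any degree-1 curve, so deg p = 2.
2. Checking where it meets the axes: no y-intercept at any integer in the box.
3. The integer polynomial consistent with all of this is the stated p.

x^2 - 3*x*y - 2*y^2 - x - 3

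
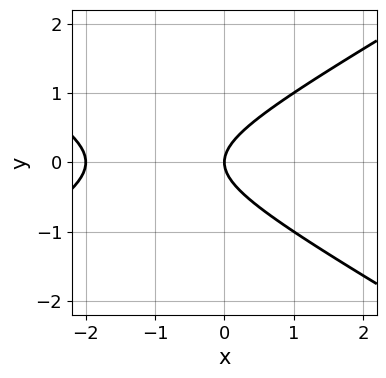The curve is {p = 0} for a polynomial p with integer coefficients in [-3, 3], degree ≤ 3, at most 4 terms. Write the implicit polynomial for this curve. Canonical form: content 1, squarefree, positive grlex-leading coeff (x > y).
x^2 - 3*y^2 + 2*x

1. deg p = 2. A generic line meets the curve in up to 2 points.
2. Symmetries: the y ↦ −y reflection is a symmetry, so y appears only in even powers.
3. From the visible intercepts: among the integer gridlines, it crosses the x-axis at x ∈ {-2, 0}; it crosses the y-axis at the gridline y = 0.
4. Fitting integer coefficients to these (and the overall shape) gives p.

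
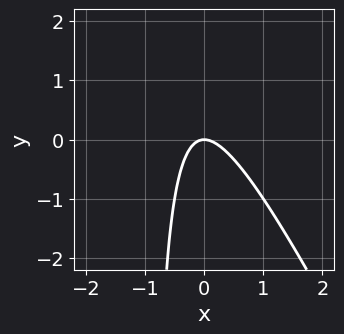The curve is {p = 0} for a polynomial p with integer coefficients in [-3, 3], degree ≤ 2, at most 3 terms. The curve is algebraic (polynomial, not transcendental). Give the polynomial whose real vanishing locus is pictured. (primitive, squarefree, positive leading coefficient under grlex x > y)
2*x^2 + x*y + y

The degree is 2 — a generic line meets the curve in up to 2 points.
From the axis intercepts and sections: one y-axis crossing is at y = 0; it meets the x-axis at x = 0 (among the integer gridlines).
Assembling these constraints gives the stated polynomial.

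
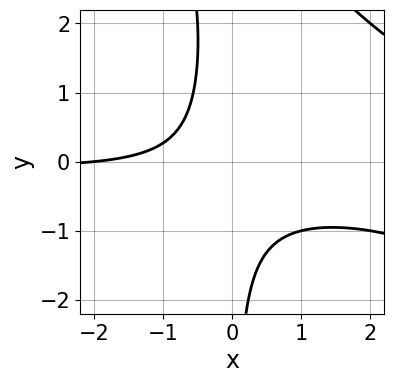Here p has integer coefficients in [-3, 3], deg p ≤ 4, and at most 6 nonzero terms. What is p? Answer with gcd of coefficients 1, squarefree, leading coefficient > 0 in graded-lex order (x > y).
1. deg p = 3. The shape is more complex than any degree-2 curve.
2. Observable constraints: it meets the x-axis at x = -2 (among the integer gridlines); no y-intercept at any integer in the box.
3. The integer polynomial consistent with all of this is the stated p.

x^2*y + x*y^2 - 3*x*y - x - 2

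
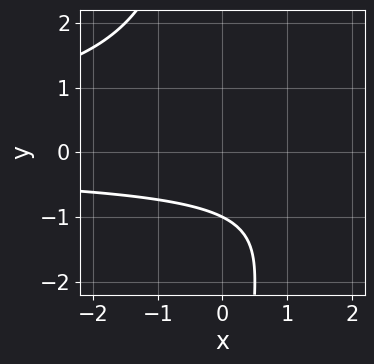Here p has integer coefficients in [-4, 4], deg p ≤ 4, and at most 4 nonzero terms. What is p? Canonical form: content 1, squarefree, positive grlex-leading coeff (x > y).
x*y^2 + 2*y + 2

First, deg p = 3.
Next, from the visible intercepts: it misses every integer gridline on the x-axis; one y-axis crossing is at y = -1.
Finally, the integer polynomial consistent with all of this is the stated p.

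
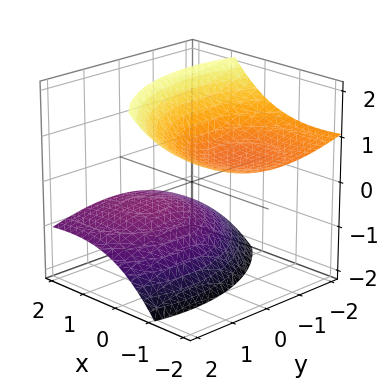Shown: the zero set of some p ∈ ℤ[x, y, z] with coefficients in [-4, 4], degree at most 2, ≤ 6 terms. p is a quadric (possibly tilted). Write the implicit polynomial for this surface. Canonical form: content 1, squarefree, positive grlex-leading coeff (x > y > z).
x^2 + 3*x*z + y^2 + y*z - 2*z^2 + 2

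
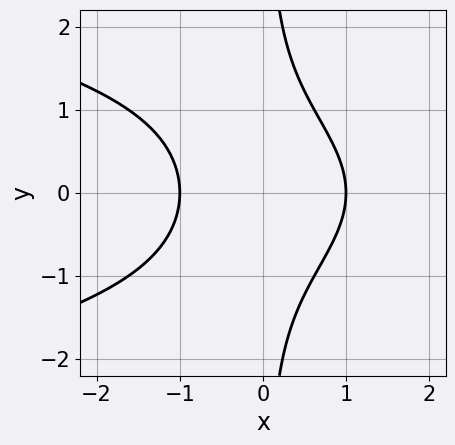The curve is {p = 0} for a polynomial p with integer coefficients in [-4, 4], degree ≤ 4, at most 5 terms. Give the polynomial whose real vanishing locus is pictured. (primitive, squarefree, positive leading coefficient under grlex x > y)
x*y^2 + x^2 - 1

First, degree: a generic line meets the curve in up to 3 points, so deg p = 3.
Next, symmetries: mirror symmetry y ↦ −y ⇒ only even powers of y.
Next, from the visible intercepts: no y-intercept at any integer in the box; among the integer gridlines, it crosses the x-axis at x ∈ {-1, 1}.
Finally, assembling these constraints gives the stated polynomial.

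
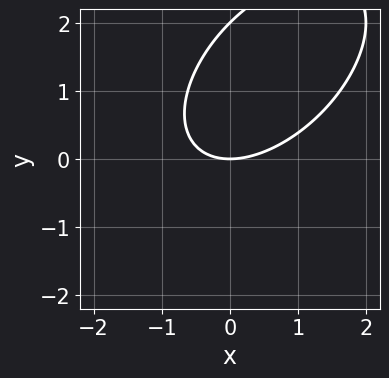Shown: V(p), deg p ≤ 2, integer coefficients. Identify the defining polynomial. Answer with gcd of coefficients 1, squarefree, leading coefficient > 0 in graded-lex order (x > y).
x^2 - x*y + y^2 - 2*y

The degree is 2 — a generic line meets the curve in up to 2 points.
Reading off the gridlines: it meets the x-axis at x = 0 (among the integer gridlines); among the integer gridlines, it crosses the y-axis at y ∈ {0, 2}.
Together with the visible shape, these determine p as stated.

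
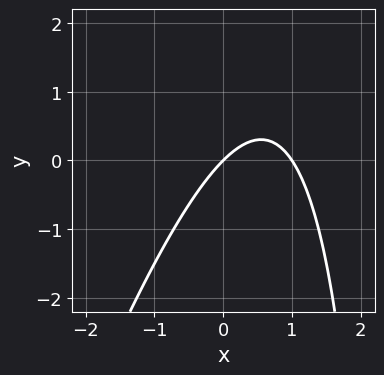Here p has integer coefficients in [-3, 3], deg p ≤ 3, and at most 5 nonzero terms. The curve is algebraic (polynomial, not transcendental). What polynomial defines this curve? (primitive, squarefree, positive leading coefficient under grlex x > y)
3*x^2 - x*y - 3*x + 3*y

First, the degree is 2 — the shape is more complex than any degree-1 curve.
Next, observable constraints: it crosses the y-axis at the gridline y = 0; the x-axis gridline crossings are at x ∈ {0, 1}.
Finally, assembling these constraints gives the stated polynomial.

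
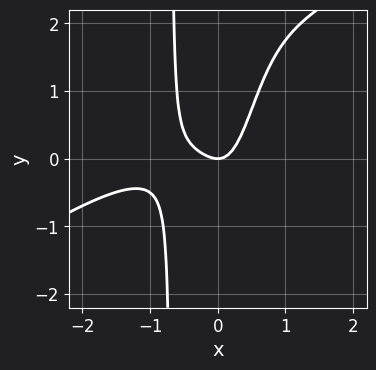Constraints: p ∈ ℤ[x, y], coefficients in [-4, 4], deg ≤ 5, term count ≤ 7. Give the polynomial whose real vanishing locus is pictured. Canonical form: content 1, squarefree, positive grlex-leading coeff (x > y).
2*x^4 - 3*x^3*y + 3*x^3 + 2*x^2 - y

The degree is 4 — no degree-3 curve has this shape.
Checking where it meets the axes: it crosses the x-axis at the gridline x = 0; one y-axis crossing is at y = 0.
Assembling these constraints gives the stated polynomial.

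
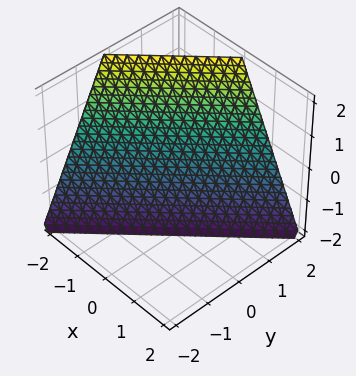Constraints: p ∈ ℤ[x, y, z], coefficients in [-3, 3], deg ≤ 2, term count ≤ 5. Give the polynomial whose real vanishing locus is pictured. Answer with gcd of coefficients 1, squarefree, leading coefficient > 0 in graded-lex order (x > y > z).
2*x - 2*y + z + 2

1. deg p = 1. Every cross-section is a straight line — this is a plane.
2. From the visible intercepts: it crosses the x-axis at the gridline x = -1; one z-axis crossing is at z = -2; it meets the y-axis at y = 1 (among the integer gridlines).
3. Matching integer coefficients to the picture gives p.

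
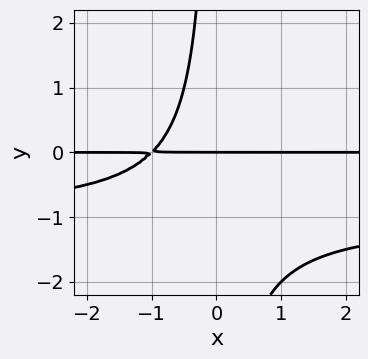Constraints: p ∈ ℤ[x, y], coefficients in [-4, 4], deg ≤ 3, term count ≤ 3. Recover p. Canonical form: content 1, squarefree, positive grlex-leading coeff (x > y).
x*y^2 + x*y + y

1. deg p = 3.
2. Against the integer gridlines: it crosses the y-axis at the gridline y = 0; the visible x-axis segment lies entirely on the curve.
3. The integer polynomial consistent with all of this is the stated p.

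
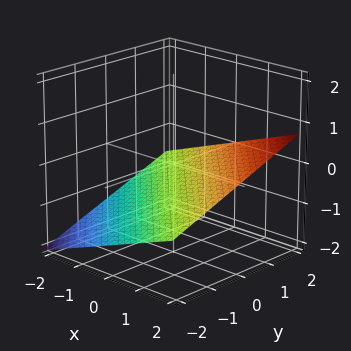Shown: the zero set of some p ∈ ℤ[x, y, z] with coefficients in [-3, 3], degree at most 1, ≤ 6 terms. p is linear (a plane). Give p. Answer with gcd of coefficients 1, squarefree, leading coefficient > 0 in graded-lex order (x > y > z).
1. deg p = 1.
2. From the axis intercepts and sections: it meets the y-axis at y = 2 (among the integer gridlines); it meets the x-axis at x = 2 (among the integer gridlines).
3. Putting this together gives p.

x + y - 3*z - 2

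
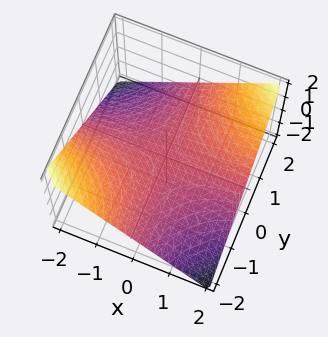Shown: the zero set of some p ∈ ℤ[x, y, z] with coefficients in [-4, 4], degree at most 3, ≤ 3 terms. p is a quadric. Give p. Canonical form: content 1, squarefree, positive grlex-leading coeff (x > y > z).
First, degree: a saddle surface; a quadric, so deg p = 2.
Next, checking where it meets the axes: it meets the z-axis at z = 0 (among the integer gridlines); the visible x-axis segment lies entirely on the surface.
Finally, putting this together gives p. Check: (0, 1, 0) on the y-axis lies on the surface, and p(0, 1, 0) = 0. ✓

x*y - 2*z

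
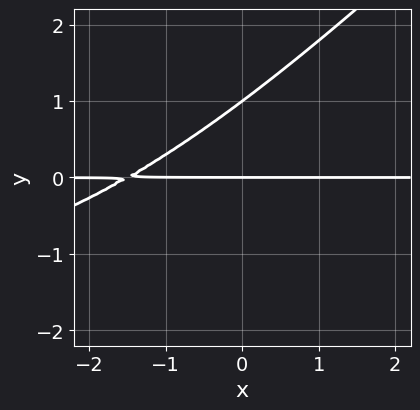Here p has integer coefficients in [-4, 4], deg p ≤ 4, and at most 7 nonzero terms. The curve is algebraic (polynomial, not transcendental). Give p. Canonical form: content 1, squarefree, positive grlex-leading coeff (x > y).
x*y^2 - y^3 + 2*x*y - 2*y^2 + 3*y

First, degree: no degree-2 curve has this shape, so deg p = 3.
Next, reading off the gridlines: among the integer gridlines, it crosses the y-axis at y ∈ {0, 1}; the visible x-axis segment lies entirely on the curve.
Finally, together with the visible shape, these determine p as stated.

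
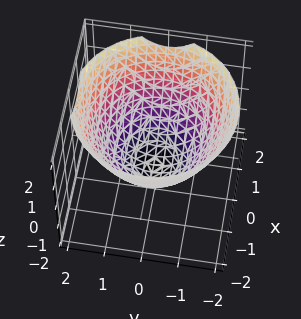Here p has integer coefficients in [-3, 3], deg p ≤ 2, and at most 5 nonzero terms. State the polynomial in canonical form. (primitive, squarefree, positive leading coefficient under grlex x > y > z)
2*x^2 + 2*y^2 - 3*z - 3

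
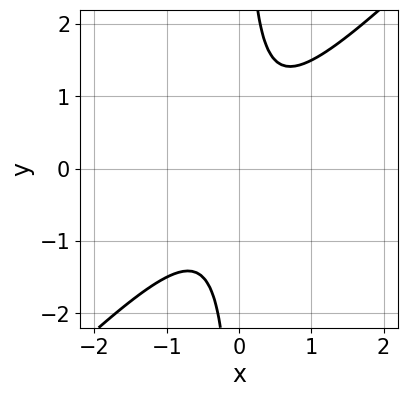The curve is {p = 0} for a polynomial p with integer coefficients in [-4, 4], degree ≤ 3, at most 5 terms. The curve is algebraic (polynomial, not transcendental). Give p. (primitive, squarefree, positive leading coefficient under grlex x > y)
First, deg p = 2. The shape is more complex than any degree-1 curve.
Next, reading off the gridlines: the curve avoids every integer y-axis point in the box; it misses every integer gridline on the x-axis.
Finally, putting this together gives p.

2*x^2 - 2*x*y + 1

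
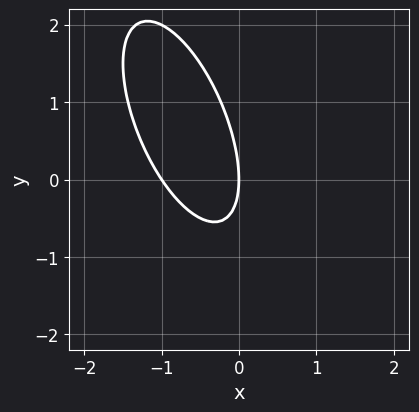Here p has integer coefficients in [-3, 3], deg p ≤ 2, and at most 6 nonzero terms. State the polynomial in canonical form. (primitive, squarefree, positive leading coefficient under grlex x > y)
3*x^2 + 2*x*y + y^2 + 3*x

deg p = 2. No degree-1 curve has this shape.
Reading off the gridlines: among the integer gridlines, it crosses the x-axis at x ∈ {-1, 0}; it crosses the y-axis at the gridline y = 0.
Matching integer coefficients to the picture gives p.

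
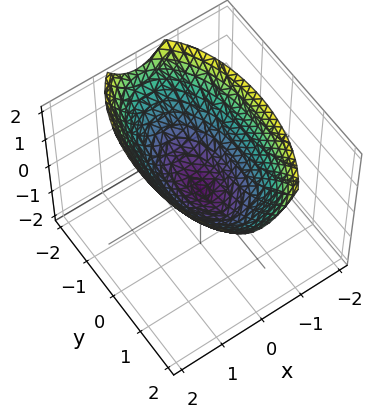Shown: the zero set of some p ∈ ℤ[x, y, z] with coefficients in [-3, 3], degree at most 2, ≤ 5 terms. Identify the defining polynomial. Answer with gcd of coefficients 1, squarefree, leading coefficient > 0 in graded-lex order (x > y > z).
3*x^2 + y^2 - 3*z

First, deg p = 2. A single bowl opening along one axis; a quadric.
Then, symmetries: the y ↦ −y reflection is a symmetry, so y appears only in even powers; mirror symmetry x ↦ −x ⇒ only even powers of x.
Next, checking where it meets the axes: one x-axis crossing is at x = 0; one z-axis crossing is at z = 0; it meets the y-axis at y = 0 (among the integer gridlines).
Finally, these observations pin down the coefficients.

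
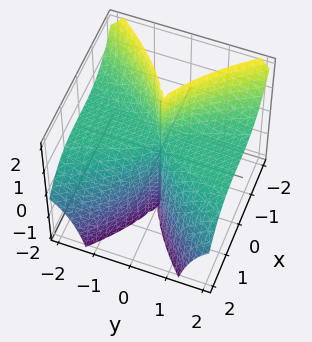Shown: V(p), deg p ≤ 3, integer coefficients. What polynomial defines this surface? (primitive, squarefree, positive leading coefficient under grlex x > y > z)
The degree is 3 — the shape is more complex than any degree-2 surface.
From the visible intercepts: it crosses the x-axis at the gridline x = 0; every point of the z-axis in the box is on the surface.
Solving for integer coefficients yields p as stated.

x^3 + 2*y^2*z - y^2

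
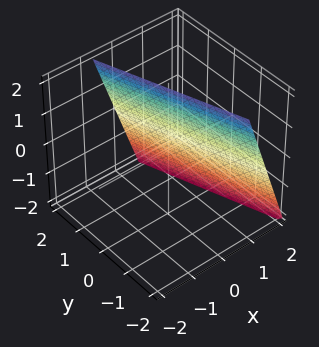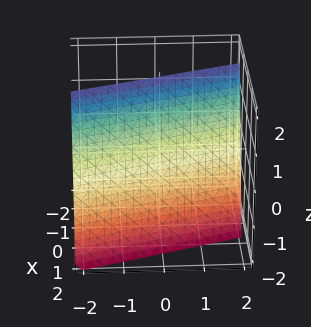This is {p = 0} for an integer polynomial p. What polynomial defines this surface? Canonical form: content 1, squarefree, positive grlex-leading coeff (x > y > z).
(a) The degree is 1 — the surface is flat (a plane).
(b) Reading off the gridlines: one y-axis crossing is at y = 2; one z-axis crossing is at z = 2.
(c) Putting this together gives p.

3*x + y + z - 2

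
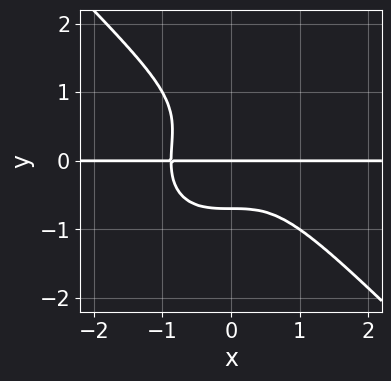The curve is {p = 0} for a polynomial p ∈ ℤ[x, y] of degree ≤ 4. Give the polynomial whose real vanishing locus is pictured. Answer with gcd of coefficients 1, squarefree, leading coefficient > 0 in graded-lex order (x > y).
First, degree: no degree-3 curve has this shape, so deg p = 4.
Then, observable constraints: every point of the x-axis in the box is on the curve; it meets the y-axis at y = 0 (among the integer gridlines).
Finally, together with the visible shape, these determine p as stated.

3*x^3*y + 3*y^4 - 2*y^3 + 2*y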